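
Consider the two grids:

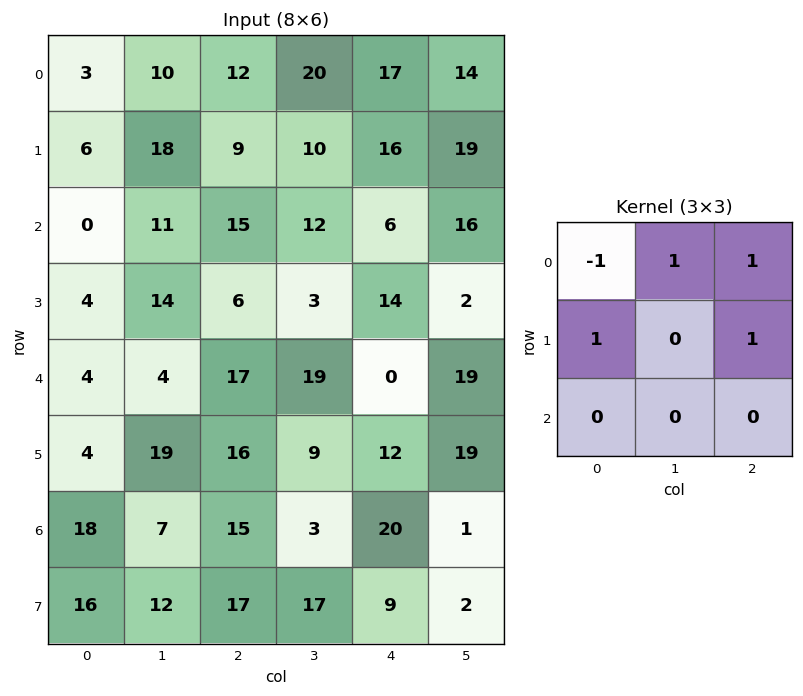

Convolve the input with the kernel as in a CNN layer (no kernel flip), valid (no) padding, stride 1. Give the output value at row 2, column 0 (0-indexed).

36

The receptive field on the input at this output position is [0 11 15 / 4 14 6 / 4 4 17]. Elementwise product with the kernel and sum: 0·-1 + 11·1 + 15·1 + 4·1 + 6·1.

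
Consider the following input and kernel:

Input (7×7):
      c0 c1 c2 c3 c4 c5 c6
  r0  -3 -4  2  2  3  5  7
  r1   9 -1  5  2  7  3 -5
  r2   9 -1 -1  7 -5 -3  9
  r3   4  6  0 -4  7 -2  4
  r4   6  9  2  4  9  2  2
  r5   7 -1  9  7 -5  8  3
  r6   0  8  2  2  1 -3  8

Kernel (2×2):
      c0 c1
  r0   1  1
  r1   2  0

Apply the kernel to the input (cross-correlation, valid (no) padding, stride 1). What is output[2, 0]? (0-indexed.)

The receptive field on the input at this output position is [9 -1 / 4 6]. Elementwise product with the kernel and sum: 9·1 + -1·1 + 4·2.

16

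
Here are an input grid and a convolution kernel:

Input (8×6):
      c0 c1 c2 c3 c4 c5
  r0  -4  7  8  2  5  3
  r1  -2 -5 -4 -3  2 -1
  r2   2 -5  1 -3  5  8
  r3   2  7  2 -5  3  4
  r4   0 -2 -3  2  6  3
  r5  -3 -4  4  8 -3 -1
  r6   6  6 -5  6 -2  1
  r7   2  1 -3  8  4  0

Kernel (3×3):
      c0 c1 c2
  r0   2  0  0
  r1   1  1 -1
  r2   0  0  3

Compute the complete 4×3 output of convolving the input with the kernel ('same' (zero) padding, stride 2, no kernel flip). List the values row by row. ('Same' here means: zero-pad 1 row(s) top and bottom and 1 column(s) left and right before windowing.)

-26 4 1
28 -26 0
-10 31 -8
3 11 19

Output[0,0]: The receptive field on the zero-padded input at this output position is [0 0 0 / 0 -4 7 / 0 -2 -5]. Elementwise product with the kernel and sum: 0·2 + 0·1 + -4·1 + 7·-1 + -5·3.
Output[0,1]: The receptive field on the zero-padded input at this output position is [0 0 0 / 7 8 2 / -5 -4 -3]. Elementwise product with the kernel and sum: 0·2 + 7·1 + 8·1 + 2·-1 + -3·3.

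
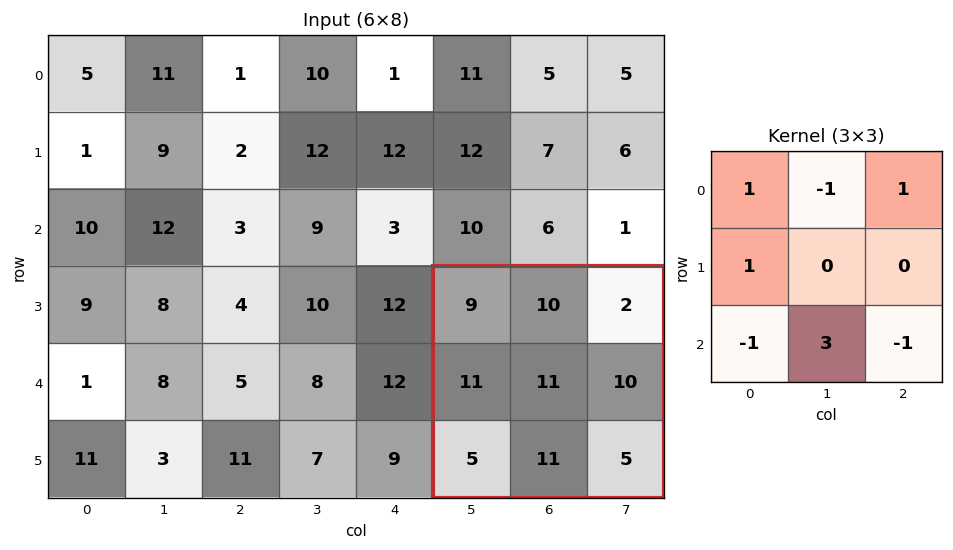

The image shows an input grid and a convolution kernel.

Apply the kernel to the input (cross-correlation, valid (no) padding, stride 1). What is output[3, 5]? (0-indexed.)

The receptive field on the input at this output position is [9 10 2 / 11 11 10 / 5 11 5]. Elementwise product with the kernel and sum: 9·1 + 10·-1 + 2·1 + 11·1 + 5·-1 + 11·3 + 5·-1.

35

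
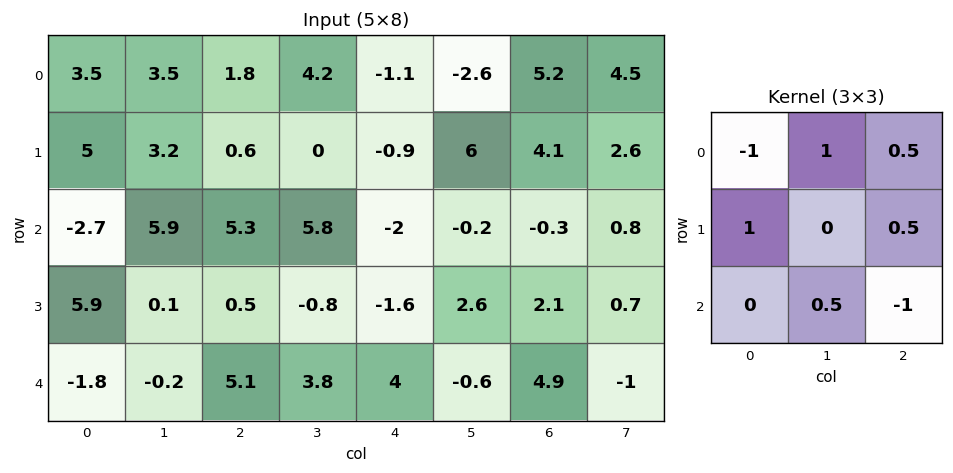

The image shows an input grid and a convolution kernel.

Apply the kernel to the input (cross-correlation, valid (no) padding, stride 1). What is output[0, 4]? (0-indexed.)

2.45

The receptive field on the input at this output position is [-1.1 -2.6 5.2 / -0.9 6 4.1 / -2 -0.2 -0.3]. Elementwise product with the kernel and sum: -1.1·-1 + -2.6·1 + 5.2·0.5 + -0.9·1 + 4.1·0.5 + -0.2·0.5 + -0.3·-1.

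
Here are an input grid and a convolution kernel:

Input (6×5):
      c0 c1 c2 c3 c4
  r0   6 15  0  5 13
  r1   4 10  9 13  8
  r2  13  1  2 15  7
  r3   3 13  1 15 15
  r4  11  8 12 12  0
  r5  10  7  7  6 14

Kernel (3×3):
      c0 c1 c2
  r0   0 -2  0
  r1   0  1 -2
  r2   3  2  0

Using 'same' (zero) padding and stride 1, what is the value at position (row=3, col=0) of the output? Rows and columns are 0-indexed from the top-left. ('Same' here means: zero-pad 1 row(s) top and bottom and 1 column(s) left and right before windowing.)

-27

The receptive field on the zero-padded input at this output position is [0 13 1 / 0 3 13 / 0 11 8]. Elementwise product with the kernel and sum: 13·-2 + 3·1 + 13·-2 + 0·3 + 11·2.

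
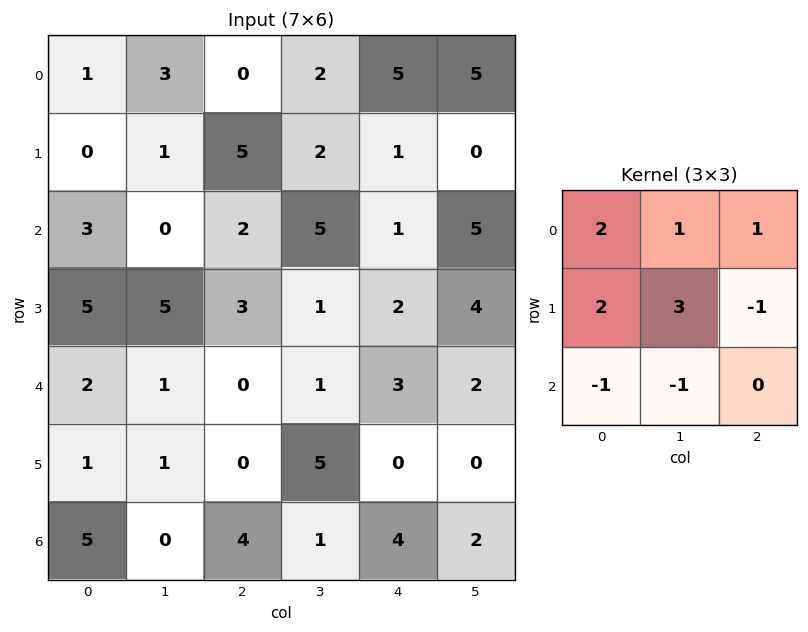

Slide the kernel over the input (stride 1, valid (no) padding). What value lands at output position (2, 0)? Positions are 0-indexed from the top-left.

The receptive field on the input at this output position is [3 0 2 / 5 5 3 / 2 1 0]. Elementwise product with the kernel and sum: 3·2 + 0·1 + 2·1 + 5·2 + 5·3 + 3·-1 + 2·-1 + 1·-1.

27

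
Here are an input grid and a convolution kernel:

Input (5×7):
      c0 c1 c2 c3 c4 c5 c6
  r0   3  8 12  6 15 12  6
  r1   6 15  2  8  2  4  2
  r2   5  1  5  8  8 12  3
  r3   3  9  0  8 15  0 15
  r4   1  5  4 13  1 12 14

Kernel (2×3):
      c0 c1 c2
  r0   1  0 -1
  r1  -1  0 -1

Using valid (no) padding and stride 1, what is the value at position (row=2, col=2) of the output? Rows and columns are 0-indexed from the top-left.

The receptive field on the input at this output position is [5 8 8 / 0 8 15]. Elementwise product with the kernel and sum: 5·1 + 8·-1 + 0·-1 + 15·-1.

-18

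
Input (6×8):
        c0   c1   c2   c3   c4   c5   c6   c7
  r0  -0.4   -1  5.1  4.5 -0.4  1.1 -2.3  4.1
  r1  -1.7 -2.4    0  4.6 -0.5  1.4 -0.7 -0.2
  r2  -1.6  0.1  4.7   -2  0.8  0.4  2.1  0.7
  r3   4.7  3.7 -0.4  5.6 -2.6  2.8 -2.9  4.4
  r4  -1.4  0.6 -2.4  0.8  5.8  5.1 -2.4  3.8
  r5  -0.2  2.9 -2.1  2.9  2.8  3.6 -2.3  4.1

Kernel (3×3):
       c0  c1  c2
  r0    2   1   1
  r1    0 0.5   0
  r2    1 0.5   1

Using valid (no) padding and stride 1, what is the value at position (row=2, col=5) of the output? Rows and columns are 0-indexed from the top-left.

9.85

The receptive field on the input at this output position is [0.4 2.1 0.7 / 2.8 -2.9 4.4 / 5.1 -2.4 3.8]. Elementwise product with the kernel and sum: 0.4·2 + 2.1·1 + 0.7·1 + -2.9·0.5 + 5.1·1 + -2.4·0.5 + 3.8·1.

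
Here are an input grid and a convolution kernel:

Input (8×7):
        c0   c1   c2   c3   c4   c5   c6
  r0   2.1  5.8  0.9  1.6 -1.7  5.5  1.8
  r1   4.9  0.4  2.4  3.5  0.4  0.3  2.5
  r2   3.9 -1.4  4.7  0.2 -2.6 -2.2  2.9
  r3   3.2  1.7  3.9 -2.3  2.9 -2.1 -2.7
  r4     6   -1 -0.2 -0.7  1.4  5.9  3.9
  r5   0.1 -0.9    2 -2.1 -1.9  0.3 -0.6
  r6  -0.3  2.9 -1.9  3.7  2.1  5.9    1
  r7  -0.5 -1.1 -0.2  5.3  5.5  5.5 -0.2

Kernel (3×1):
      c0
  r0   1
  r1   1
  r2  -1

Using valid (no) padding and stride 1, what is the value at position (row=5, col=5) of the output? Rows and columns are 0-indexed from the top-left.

0.7

The receptive field on the input at this output position is [0.3 / 5.9 / 5.5]. Elementwise product with the kernel and sum: 0.3·1 + 5.9·1 + 5.5·-1.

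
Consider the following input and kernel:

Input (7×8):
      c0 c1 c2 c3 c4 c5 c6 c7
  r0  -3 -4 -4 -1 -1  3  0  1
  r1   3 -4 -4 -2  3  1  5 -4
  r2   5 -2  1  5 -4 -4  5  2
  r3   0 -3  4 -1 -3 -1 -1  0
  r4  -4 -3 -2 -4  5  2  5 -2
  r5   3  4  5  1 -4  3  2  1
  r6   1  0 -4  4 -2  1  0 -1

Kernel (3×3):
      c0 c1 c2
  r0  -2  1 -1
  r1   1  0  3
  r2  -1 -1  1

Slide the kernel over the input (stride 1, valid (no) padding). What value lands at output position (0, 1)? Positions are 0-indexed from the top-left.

1

The receptive field on the input at this output position is [-4 -4 -1 / -4 -4 -2 / -2 1 5]. Elementwise product with the kernel and sum: -4·-2 + -4·1 + -1·-1 + -4·1 + -2·3 + -2·-1 + 1·-1 + 5·1.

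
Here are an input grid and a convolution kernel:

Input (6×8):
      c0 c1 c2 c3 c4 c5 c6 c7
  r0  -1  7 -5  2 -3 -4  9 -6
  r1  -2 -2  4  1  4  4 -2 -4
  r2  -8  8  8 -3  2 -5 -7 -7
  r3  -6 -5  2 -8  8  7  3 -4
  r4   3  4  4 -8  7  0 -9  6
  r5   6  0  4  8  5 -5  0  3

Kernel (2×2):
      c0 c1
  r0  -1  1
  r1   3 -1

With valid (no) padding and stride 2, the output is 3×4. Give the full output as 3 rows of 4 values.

4 18 7 -17
3 3 10 13
19 -8 13 12

Output[0,0]: The receptive field on the input at this output position is [-1 7 / -2 -2]. Elementwise product with the kernel and sum: -1·-1 + 7·1 + -2·3 + -2·-1.
Output[0,1]: The receptive field on the input at this output position is [-5 2 / 4 1]. Elementwise product with the kernel and sum: -5·-1 + 2·1 + 4·3 + 1·-1.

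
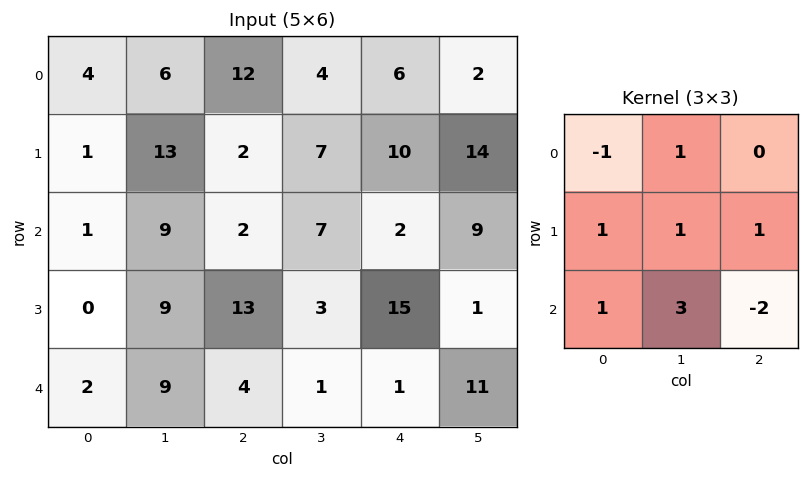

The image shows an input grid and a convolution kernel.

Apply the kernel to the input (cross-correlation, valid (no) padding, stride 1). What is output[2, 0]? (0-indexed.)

51

The receptive field on the input at this output position is [1 9 2 / 0 9 13 / 2 9 4]. Elementwise product with the kernel and sum: 1·-1 + 9·1 + 0·1 + 9·1 + 13·1 + 2·1 + 9·3 + 4·-2.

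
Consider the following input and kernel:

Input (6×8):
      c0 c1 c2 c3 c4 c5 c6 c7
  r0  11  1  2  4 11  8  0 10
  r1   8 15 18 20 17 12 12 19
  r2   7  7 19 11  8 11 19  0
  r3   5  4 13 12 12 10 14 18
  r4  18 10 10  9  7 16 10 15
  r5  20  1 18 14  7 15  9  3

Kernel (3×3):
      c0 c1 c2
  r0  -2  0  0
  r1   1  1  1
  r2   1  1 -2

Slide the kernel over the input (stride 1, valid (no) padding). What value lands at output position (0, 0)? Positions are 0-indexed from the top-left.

The receptive field on the input at this output position is [11 1 2 / 8 15 18 / 7 7 19]. Elementwise product with the kernel and sum: 11·-2 + 8·1 + 15·1 + 18·1 + 7·1 + 7·1 + 19·-2.

-5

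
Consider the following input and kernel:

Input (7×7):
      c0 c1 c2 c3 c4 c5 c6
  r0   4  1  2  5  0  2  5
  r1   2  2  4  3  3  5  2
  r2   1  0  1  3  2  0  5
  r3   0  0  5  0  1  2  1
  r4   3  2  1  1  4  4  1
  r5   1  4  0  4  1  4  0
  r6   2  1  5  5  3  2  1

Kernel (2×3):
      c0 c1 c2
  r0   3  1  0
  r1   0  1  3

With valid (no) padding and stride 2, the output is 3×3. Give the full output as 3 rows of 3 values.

27 23 13
18 9 11
15 11 20

Output[0,0]: The receptive field on the input at this output position is [4 1 2 / 2 2 4]. Elementwise product with the kernel and sum: 4·3 + 1·1 + 2·1 + 4·3.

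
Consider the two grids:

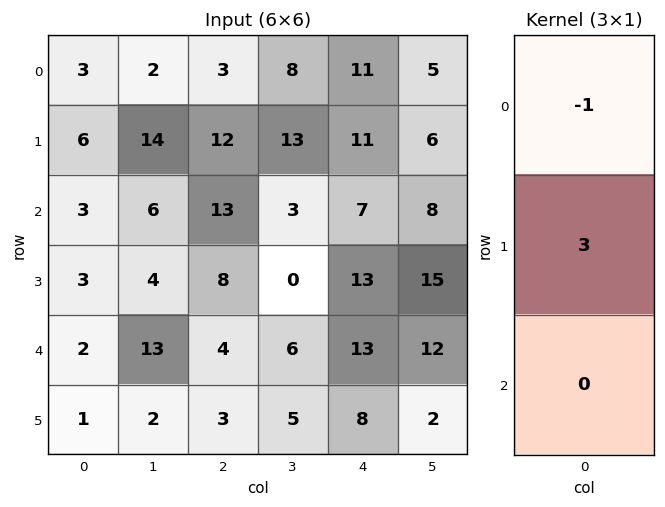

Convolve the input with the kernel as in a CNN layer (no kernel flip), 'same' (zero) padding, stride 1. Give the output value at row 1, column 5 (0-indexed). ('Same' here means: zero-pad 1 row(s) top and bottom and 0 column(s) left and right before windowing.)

13

The receptive field on the zero-padded input at this output position is [5 / 6 / 8]. Elementwise product with the kernel and sum: 5·-1 + 6·3.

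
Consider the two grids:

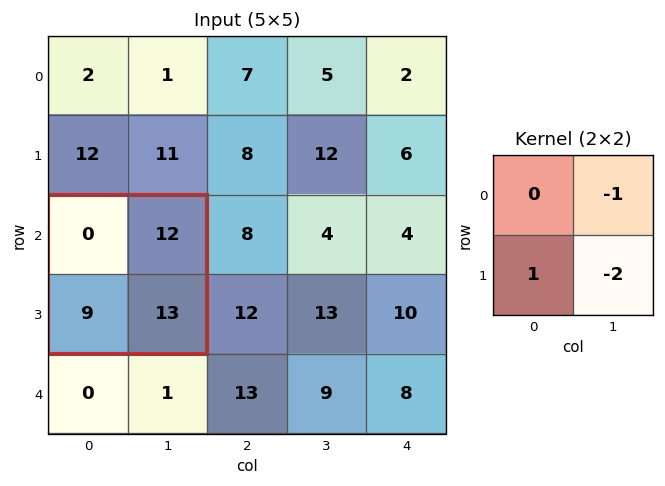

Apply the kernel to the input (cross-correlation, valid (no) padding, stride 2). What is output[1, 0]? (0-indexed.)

-29

The receptive field on the input at this output position is [0 12 / 9 13]. Elementwise product with the kernel and sum: 12·-1 + 9·1 + 13·-2.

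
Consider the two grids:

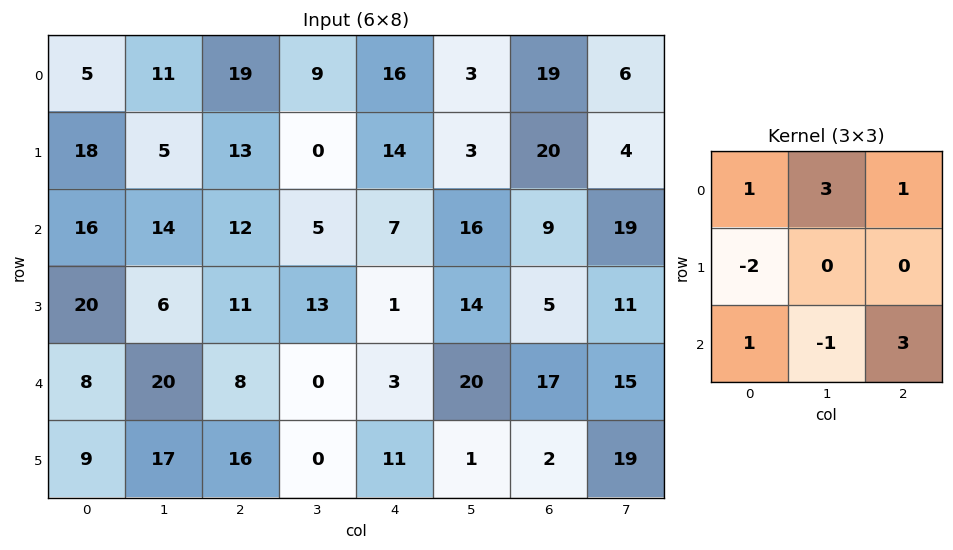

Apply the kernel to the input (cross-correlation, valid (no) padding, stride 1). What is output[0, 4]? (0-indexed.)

The receptive field on the input at this output position is [16 3 19 / 14 3 20 / 7 16 9]. Elementwise product with the kernel and sum: 16·1 + 3·3 + 19·1 + 14·-2 + 7·1 + 16·-1 + 9·3.

34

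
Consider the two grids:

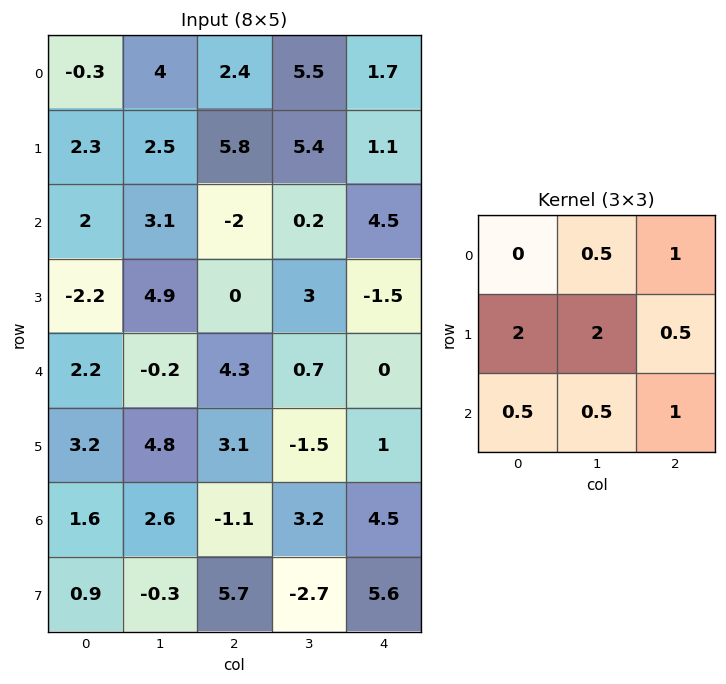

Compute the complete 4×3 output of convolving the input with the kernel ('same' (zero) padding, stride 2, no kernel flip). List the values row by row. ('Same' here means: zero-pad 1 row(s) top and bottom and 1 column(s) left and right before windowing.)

5.05 25.1 17.65
13 16.05 10.7
14.5 14 0.4
11.05 4.65 17.35

Output[0,0]: The receptive field on the zero-padded input at this output position is [0 0 0 / 0 -0.3 4 / 0 2.3 2.5]. Elementwise product with the kernel and sum: 0·0.5 + 0·1 + 0·2 + -0.3·2 + 4·0.5 + 0·0.5 + 2.3·0.5 + 2.5·1.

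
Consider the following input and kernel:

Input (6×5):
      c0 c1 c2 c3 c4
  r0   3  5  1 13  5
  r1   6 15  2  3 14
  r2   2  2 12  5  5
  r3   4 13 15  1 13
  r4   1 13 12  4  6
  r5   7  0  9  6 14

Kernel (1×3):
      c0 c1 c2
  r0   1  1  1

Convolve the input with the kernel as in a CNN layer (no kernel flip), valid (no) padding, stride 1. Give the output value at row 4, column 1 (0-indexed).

The receptive field on the input at this output position is [13 12 4]. Elementwise product with the kernel and sum: 13·1 + 12·1 + 4·1.

29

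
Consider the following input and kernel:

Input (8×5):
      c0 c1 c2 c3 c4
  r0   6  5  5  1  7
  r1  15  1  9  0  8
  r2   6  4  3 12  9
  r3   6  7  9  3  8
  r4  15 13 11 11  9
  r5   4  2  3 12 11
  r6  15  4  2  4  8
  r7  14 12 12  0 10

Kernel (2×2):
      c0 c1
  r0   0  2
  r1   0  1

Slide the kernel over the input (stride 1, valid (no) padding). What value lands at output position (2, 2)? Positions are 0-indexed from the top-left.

The receptive field on the input at this output position is [3 12 / 9 3]. Elementwise product with the kernel and sum: 12·2 + 3·1.

27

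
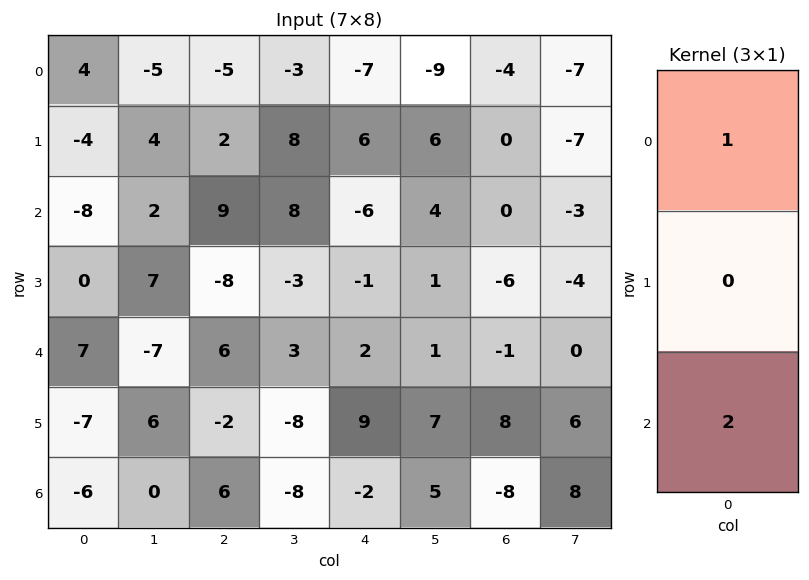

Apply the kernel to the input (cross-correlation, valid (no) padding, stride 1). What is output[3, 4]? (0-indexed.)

17

The receptive field on the input at this output position is [-1 / 2 / 9]. Elementwise product with the kernel and sum: -1·1 + 9·2.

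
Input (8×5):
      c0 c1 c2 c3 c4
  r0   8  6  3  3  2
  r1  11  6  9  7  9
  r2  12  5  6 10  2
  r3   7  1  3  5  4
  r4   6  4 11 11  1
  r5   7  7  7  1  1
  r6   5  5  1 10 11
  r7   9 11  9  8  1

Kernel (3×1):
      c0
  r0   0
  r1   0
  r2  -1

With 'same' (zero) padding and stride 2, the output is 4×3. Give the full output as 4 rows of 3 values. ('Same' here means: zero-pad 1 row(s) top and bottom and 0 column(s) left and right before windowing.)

-11 -9 -9
-7 -3 -4
-7 -7 -1
-9 -9 -1

Output[0,0]: The receptive field on the zero-padded input at this output position is [0 / 8 / 11]. Elementwise product with the kernel and sum: 11·-1.
Output[0,1]: The receptive field on the zero-padded input at this output position is [0 / 3 / 9]. Elementwise product with the kernel and sum: 9·-1.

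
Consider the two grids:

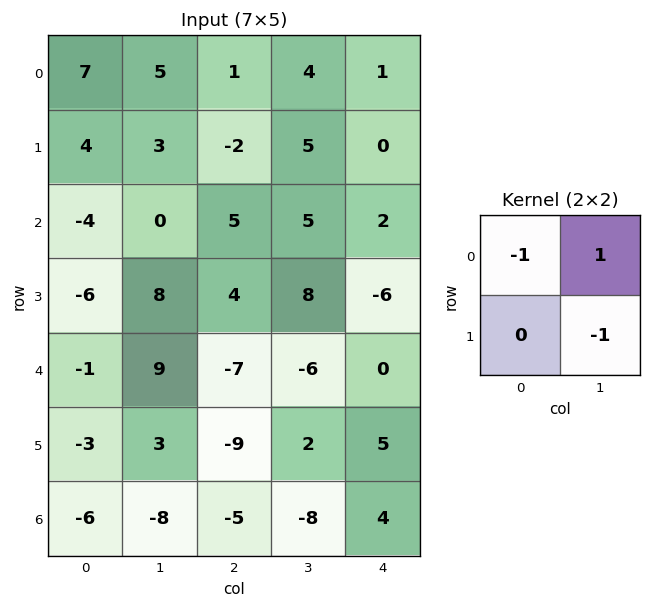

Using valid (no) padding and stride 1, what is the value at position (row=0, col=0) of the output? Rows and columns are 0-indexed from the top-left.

-5

The receptive field on the input at this output position is [7 5 / 4 3]. Elementwise product with the kernel and sum: 7·-1 + 5·1 + 3·-1.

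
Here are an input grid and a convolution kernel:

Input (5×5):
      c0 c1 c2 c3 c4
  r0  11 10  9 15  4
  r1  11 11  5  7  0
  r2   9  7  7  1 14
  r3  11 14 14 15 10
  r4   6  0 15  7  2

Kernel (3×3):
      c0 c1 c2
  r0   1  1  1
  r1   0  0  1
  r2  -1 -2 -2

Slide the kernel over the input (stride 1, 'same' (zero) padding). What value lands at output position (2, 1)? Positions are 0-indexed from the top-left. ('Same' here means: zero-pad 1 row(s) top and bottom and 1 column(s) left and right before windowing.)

The receptive field on the zero-padded input at this output position is [11 11 5 / 9 7 7 / 11 14 14]. Elementwise product with the kernel and sum: 11·1 + 11·1 + 5·1 + 7·1 + 11·-1 + 14·-2 + 14·-2.

-33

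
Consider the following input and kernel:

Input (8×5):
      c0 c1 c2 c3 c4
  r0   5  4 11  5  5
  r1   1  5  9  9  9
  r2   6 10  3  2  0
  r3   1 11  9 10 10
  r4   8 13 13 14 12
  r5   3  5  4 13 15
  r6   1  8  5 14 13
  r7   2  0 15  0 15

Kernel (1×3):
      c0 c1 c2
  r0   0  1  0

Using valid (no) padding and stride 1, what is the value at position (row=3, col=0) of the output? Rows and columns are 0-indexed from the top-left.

The receptive field on the input at this output position is [1 11 9]. Elementwise product with the kernel and sum: 11·1.

11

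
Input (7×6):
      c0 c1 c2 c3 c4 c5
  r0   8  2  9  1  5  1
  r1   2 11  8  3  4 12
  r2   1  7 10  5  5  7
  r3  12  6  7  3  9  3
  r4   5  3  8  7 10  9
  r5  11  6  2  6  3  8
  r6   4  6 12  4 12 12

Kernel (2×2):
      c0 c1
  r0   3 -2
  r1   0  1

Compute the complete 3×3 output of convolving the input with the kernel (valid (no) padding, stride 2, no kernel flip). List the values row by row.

Output[0,0]: The receptive field on the input at this output position is [8 2 / 2 11]. Elementwise product with the kernel and sum: 8·3 + 2·-2 + 11·1.

31 28 25
-5 23 4
15 16 20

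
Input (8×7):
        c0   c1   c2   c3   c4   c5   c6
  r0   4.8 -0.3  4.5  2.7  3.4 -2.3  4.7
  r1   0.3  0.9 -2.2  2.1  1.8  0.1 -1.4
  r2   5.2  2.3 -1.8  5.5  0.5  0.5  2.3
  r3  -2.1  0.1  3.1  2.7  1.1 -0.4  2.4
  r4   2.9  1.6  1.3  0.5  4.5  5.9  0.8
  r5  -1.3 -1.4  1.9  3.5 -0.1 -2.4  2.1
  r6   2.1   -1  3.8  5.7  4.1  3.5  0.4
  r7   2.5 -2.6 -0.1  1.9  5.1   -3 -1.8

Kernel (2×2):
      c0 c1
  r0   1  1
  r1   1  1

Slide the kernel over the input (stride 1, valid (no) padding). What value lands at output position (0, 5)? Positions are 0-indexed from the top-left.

1.1

The receptive field on the input at this output position is [-2.3 4.7 / 0.1 -1.4]. Elementwise product with the kernel and sum: -2.3·1 + 4.7·1 + 0.1·1 + -1.4·1.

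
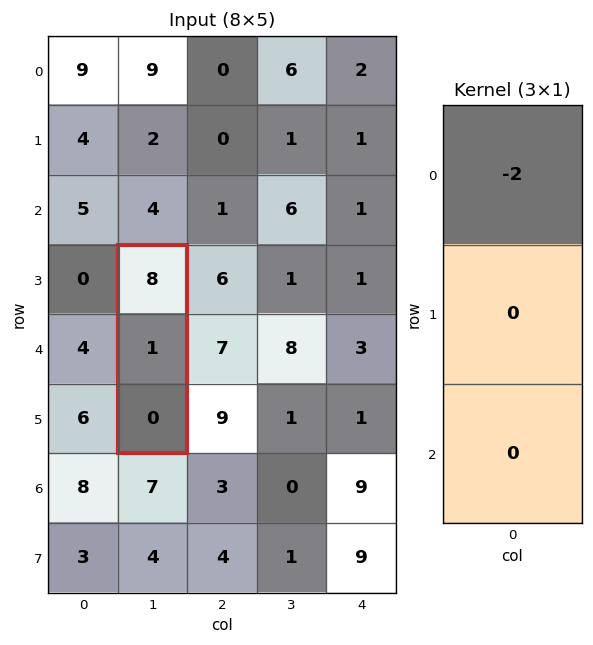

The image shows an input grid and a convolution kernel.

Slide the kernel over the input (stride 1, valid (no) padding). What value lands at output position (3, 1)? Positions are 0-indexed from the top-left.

-16

The receptive field on the input at this output position is [8 / 1 / 0]. Elementwise product with the kernel and sum: 8·-2.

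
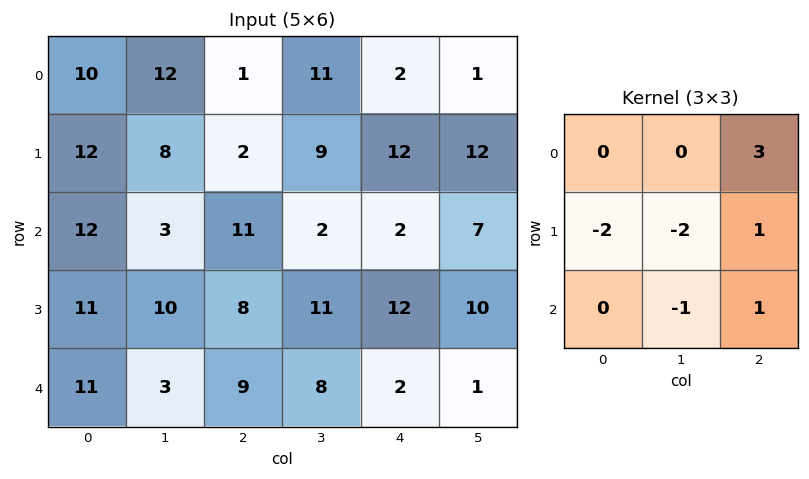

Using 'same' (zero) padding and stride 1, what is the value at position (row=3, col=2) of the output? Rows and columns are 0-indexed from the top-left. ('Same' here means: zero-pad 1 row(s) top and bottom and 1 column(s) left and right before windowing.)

-20

The receptive field on the zero-padded input at this output position is [3 11 2 / 10 8 11 / 3 9 8]. Elementwise product with the kernel and sum: 2·3 + 10·-2 + 8·-2 + 11·1 + 9·-1 + 8·1.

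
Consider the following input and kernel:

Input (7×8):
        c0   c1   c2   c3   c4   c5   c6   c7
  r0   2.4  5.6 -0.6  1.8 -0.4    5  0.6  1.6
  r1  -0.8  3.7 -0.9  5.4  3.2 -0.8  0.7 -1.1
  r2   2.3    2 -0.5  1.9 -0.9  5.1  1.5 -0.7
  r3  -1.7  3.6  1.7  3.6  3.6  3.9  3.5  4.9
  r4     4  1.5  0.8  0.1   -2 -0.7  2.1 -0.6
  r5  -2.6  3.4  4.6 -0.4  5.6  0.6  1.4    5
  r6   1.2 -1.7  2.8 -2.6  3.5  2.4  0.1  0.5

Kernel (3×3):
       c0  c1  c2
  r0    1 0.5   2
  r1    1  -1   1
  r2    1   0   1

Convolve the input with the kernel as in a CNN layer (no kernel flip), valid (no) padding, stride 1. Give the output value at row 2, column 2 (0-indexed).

-0.85

The receptive field on the input at this output position is [-0.5 1.9 -0.9 / 1.7 3.6 3.6 / 0.8 0.1 -2]. Elementwise product with the kernel and sum: -0.5·1 + 1.9·0.5 + -0.9·2 + 1.7·1 + 3.6·-1 + 3.6·1 + 0.8·1 + -2·1.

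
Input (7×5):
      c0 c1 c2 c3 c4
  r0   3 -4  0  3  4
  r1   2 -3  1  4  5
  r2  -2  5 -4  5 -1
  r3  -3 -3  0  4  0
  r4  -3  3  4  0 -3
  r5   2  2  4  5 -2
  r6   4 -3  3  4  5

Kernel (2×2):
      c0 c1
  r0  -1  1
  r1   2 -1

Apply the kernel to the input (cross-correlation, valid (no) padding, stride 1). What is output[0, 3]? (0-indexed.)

4

The receptive field on the input at this output position is [3 4 / 4 5]. Elementwise product with the kernel and sum: 3·-1 + 4·1 + 4·2 + 5·-1.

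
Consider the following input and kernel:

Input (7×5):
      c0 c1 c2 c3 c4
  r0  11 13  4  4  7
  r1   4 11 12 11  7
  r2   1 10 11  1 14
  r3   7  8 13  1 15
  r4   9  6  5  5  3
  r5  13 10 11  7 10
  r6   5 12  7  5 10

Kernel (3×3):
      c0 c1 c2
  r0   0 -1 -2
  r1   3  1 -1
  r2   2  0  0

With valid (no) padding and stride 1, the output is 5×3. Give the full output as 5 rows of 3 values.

Output[0,0]: The receptive field on the input at this output position is [11 13 4 / 4 11 12 / 1 10 11]. Elementwise product with the kernel and sum: 13·-1 + 4·-2 + 4·3 + 11·1 + 12·-1 + 1·2.

-8 42 44
-19 22 21
2 35 6
20 23 8
32 43 33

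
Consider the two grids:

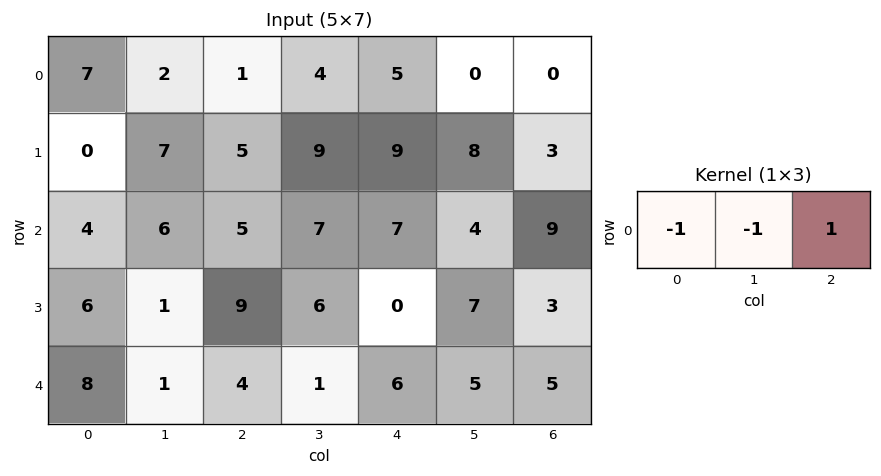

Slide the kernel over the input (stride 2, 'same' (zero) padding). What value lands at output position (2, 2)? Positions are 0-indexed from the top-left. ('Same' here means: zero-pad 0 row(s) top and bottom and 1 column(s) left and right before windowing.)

-2

The receptive field on the zero-padded input at this output position is [1 6 5]. Elementwise product with the kernel and sum: 1·-1 + 6·-1 + 5·1.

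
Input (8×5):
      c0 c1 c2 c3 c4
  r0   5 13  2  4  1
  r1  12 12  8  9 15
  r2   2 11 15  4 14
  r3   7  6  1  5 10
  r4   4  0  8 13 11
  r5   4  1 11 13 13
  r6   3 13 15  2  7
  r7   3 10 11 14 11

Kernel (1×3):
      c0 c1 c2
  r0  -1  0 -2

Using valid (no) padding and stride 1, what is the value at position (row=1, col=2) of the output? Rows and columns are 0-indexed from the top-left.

The receptive field on the input at this output position is [8 9 15]. Elementwise product with the kernel and sum: 8·-1 + 15·-2.

-38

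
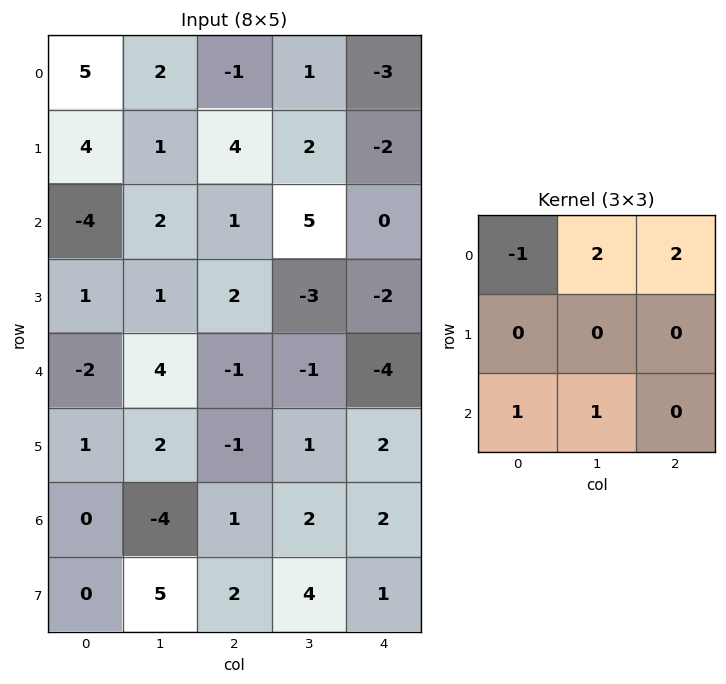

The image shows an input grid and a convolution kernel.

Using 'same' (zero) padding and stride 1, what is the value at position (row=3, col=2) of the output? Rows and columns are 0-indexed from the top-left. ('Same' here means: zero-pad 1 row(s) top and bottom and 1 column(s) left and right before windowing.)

The receptive field on the zero-padded input at this output position is [2 1 5 / 1 2 -3 / 4 -1 -1]. Elementwise product with the kernel and sum: 2·-1 + 1·2 + 5·2 + 4·1 + -1·1.

13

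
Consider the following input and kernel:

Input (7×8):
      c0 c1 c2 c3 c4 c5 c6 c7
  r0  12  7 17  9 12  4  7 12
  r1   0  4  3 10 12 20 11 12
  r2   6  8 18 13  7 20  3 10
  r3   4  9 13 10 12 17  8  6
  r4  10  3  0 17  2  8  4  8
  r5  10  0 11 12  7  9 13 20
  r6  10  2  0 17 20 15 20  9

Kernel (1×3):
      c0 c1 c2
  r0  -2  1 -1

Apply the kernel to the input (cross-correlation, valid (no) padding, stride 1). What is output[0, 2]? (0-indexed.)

The receptive field on the input at this output position is [17 9 12]. Elementwise product with the kernel and sum: 17·-2 + 9·1 + 12·-1.

-37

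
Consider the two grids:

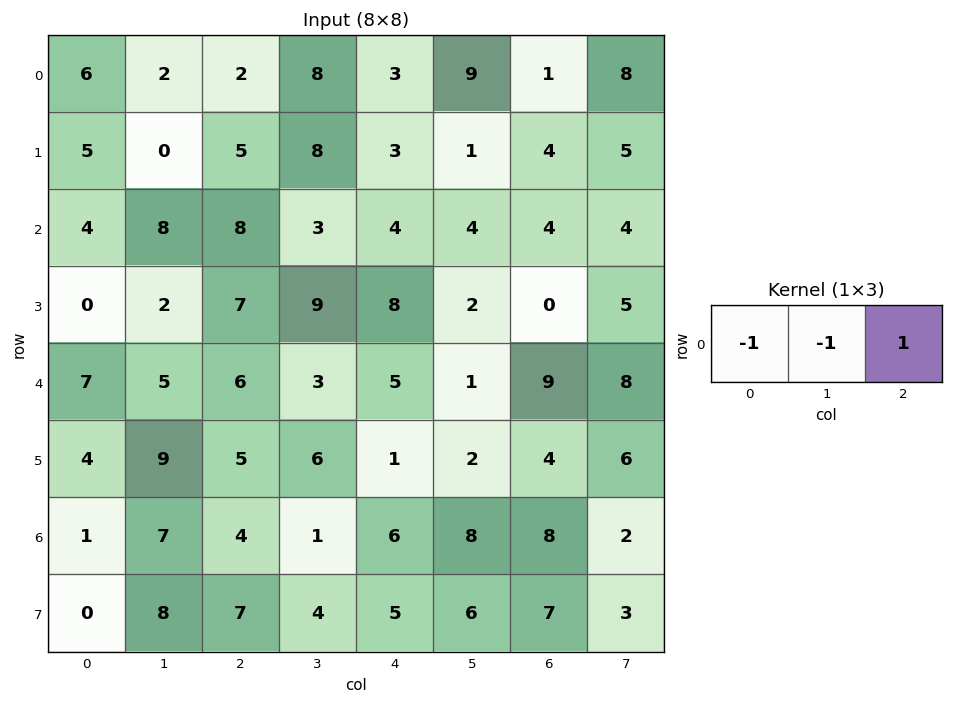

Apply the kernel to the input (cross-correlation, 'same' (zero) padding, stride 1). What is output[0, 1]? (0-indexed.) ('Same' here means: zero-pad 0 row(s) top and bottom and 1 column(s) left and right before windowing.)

The receptive field on the zero-padded input at this output position is [6 2 2]. Elementwise product with the kernel and sum: 6·-1 + 2·-1 + 2·1.

-6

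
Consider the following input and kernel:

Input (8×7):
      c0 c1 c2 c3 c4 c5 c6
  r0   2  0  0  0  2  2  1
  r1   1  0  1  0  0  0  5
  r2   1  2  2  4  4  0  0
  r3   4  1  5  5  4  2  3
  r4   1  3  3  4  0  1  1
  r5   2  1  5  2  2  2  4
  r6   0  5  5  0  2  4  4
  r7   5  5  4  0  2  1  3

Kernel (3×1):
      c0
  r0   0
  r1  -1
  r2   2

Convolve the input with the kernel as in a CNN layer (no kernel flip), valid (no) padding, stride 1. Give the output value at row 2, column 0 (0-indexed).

The receptive field on the input at this output position is [1 / 4 / 1]. Elementwise product with the kernel and sum: 4·-1 + 1·2.

-2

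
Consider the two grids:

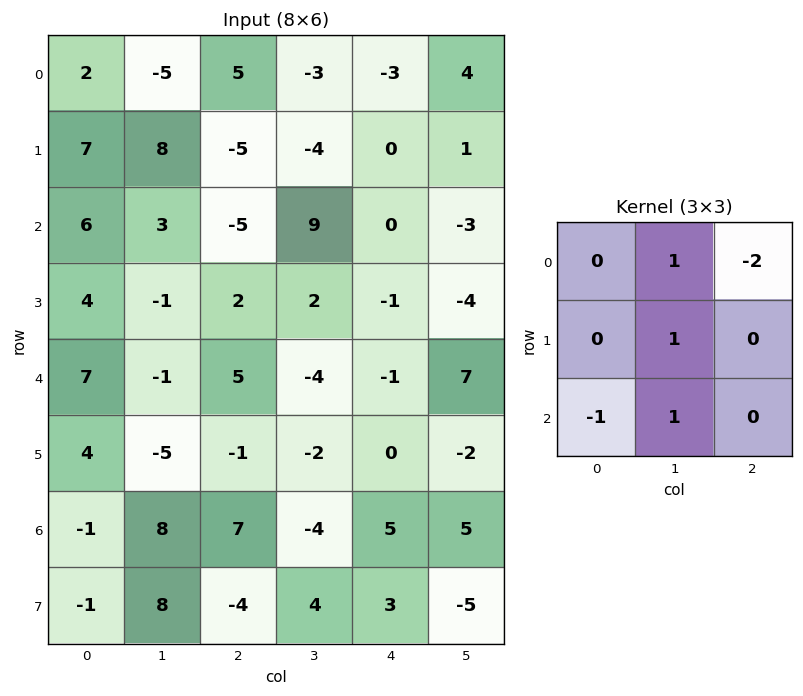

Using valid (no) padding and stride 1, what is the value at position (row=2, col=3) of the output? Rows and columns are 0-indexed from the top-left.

8

The receptive field on the input at this output position is [9 0 -3 / 2 -1 -4 / -4 -1 7]. Elementwise product with the kernel and sum: 0·1 + -3·-2 + -1·1 + -4·-1 + -1·1.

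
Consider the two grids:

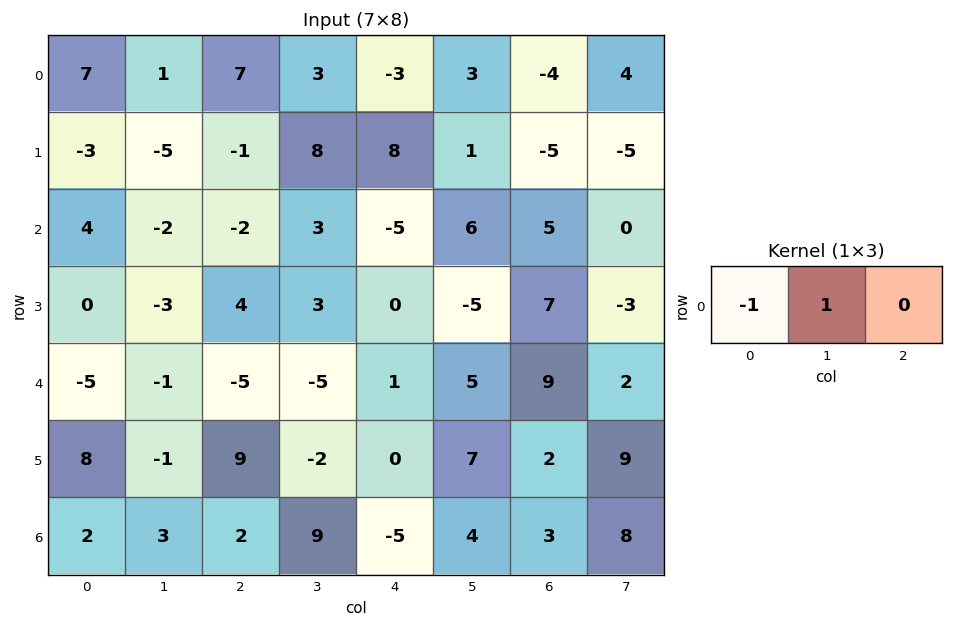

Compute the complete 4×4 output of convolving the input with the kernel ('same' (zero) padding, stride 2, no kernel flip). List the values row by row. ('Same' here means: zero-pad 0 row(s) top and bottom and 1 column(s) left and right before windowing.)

Output[0,0]: The receptive field on the zero-padded input at this output position is [0 7 1]. Elementwise product with the kernel and sum: 0·-1 + 7·1.
Output[0,1]: The receptive field on the zero-padded input at this output position is [1 7 3]. Elementwise product with the kernel and sum: 1·-1 + 7·1.

7 6 -6 -7
4 0 -8 -1
-5 -4 6 4
2 -1 -14 -1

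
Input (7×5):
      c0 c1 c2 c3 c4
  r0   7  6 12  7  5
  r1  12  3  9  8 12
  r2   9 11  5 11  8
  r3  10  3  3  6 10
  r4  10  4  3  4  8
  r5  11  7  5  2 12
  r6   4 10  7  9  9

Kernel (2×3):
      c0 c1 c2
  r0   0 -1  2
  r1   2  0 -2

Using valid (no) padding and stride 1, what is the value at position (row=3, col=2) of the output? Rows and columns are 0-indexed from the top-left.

The receptive field on the input at this output position is [3 6 10 / 3 4 8]. Elementwise product with the kernel and sum: 6·-1 + 10·2 + 3·2 + 8·-2.

4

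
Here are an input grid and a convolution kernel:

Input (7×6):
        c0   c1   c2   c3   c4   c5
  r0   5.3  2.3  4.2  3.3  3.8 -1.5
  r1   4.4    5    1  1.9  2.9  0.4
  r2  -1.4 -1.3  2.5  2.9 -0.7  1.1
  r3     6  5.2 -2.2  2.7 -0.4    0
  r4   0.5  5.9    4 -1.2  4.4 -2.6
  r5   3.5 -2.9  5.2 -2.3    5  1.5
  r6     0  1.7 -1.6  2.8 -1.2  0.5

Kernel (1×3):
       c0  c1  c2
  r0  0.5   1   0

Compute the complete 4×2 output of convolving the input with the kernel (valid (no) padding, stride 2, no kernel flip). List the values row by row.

4.95 5.4
-2 4.15
6.15 0.8
1.7 2

Output[0,0]: The receptive field on the input at this output position is [5.3 2.3 4.2]. Elementwise product with the kernel and sum: 5.3·0.5 + 2.3·1.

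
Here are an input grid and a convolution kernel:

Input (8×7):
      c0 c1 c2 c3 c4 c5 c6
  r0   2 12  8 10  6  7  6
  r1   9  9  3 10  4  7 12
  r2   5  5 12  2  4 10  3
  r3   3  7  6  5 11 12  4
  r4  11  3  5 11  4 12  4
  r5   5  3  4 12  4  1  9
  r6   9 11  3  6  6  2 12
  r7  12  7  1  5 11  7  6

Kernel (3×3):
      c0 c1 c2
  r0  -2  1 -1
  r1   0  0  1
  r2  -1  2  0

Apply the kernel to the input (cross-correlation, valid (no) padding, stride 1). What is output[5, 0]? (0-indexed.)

-6

The receptive field on the input at this output position is [5 3 4 / 9 11 3 / 12 7 1]. Elementwise product with the kernel and sum: 5·-2 + 3·1 + 4·-1 + 3·1 + 12·-1 + 7·2.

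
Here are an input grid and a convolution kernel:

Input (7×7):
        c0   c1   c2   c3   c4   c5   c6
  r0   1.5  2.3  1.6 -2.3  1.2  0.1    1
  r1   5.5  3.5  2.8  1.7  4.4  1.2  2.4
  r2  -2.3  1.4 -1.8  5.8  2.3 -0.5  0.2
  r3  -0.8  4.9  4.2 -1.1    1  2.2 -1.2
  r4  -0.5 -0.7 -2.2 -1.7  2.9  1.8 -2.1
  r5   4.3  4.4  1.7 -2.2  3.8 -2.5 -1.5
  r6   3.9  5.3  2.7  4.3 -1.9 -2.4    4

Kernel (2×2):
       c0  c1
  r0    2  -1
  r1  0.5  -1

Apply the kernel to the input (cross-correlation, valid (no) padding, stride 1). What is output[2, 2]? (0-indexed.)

The receptive field on the input at this output position is [-1.8 5.8 / 4.2 -1.1]. Elementwise product with the kernel and sum: -1.8·2 + 5.8·-1 + 4.2·0.5 + -1.1·-1.

-6.2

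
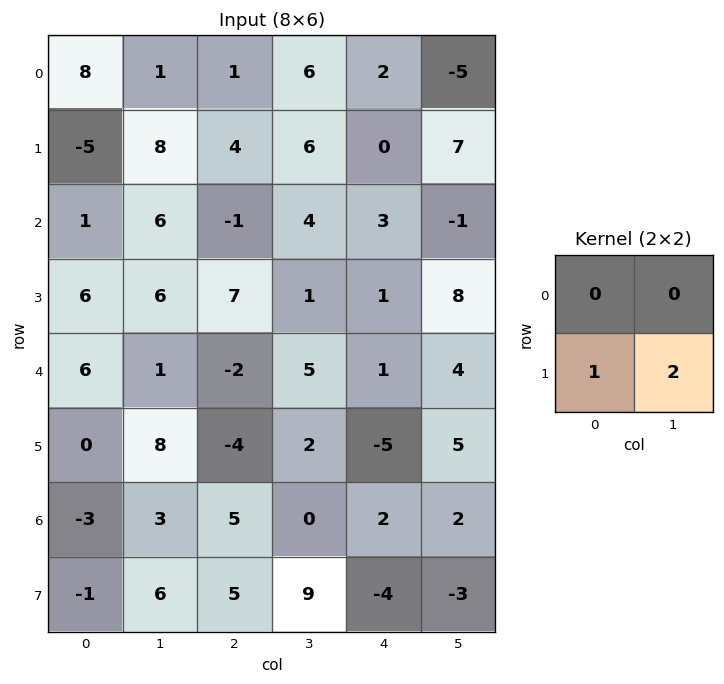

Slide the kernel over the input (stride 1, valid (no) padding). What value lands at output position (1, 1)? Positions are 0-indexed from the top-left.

The receptive field on the input at this output position is [8 4 / 6 -1]. Elementwise product with the kernel and sum: 6·1 + -1·2.

4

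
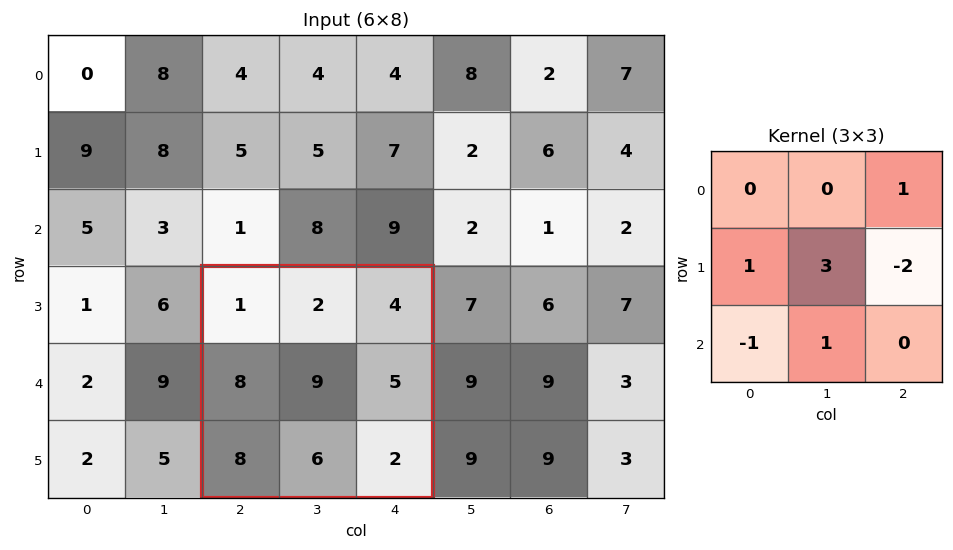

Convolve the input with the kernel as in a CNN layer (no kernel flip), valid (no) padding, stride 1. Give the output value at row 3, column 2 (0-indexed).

27

The receptive field on the input at this output position is [1 2 4 / 8 9 5 / 8 6 2]. Elementwise product with the kernel and sum: 4·1 + 8·1 + 9·3 + 5·-2 + 8·-1 + 6·1.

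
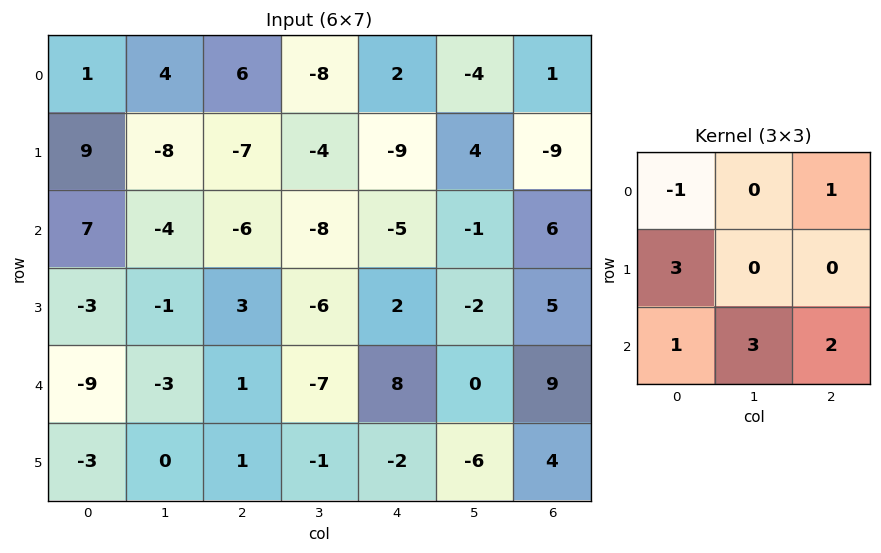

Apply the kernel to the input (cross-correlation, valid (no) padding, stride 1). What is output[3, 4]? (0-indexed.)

The receptive field on the input at this output position is [2 -2 5 / 8 0 9 / -2 -6 4]. Elementwise product with the kernel and sum: 2·-1 + 5·1 + 8·3 + -2·1 + -6·3 + 4·2.

15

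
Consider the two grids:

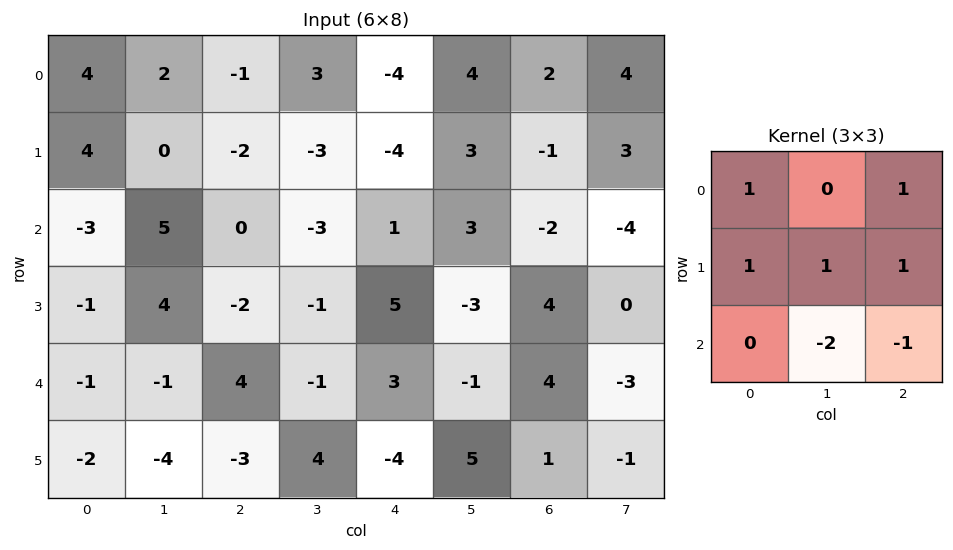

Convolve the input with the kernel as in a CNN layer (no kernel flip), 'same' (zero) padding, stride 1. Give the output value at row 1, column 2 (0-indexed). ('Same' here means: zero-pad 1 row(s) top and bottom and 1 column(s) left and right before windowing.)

The receptive field on the zero-padded input at this output position is [2 -1 3 / 0 -2 -3 / 5 0 -3]. Elementwise product with the kernel and sum: 2·1 + 3·1 + 0·1 + -2·1 + -3·1 + 0·-2 + -3·-1.

3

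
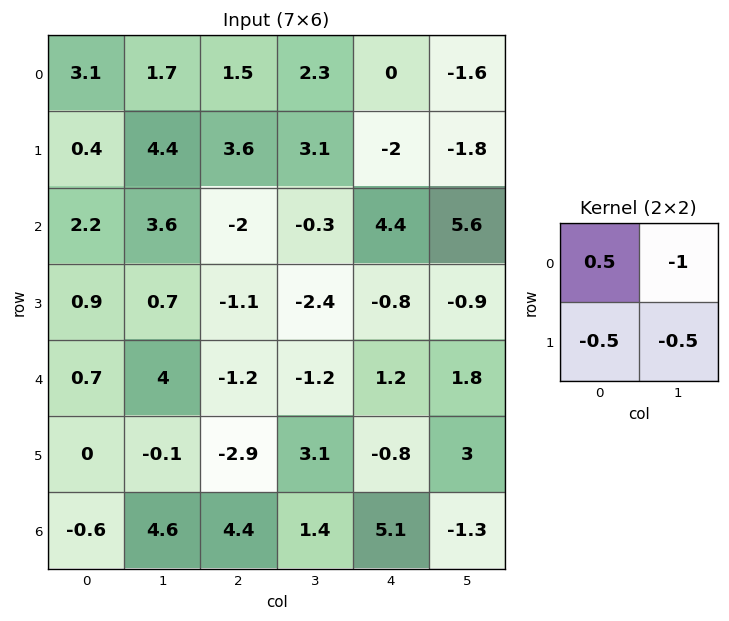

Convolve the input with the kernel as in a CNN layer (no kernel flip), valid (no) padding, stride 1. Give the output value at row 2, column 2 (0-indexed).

The receptive field on the input at this output position is [-2 -0.3 / -1.1 -2.4]. Elementwise product with the kernel and sum: -2·0.5 + -0.3·-1 + -1.1·-0.5 + -2.4·-0.5.

1.05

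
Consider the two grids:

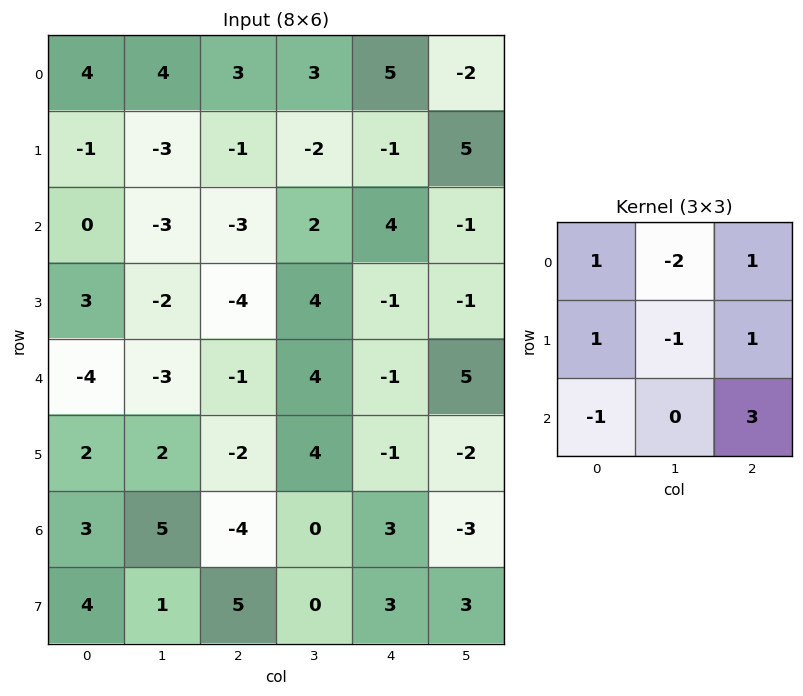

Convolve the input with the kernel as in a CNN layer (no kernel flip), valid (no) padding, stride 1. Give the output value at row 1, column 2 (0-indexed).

The receptive field on the input at this output position is [-1 -2 -1 / -3 2 4 / -4 4 -1]. Elementwise product with the kernel and sum: -1·1 + -2·-2 + -1·1 + -3·1 + 2·-1 + 4·1 + -4·-1 + -1·3.

2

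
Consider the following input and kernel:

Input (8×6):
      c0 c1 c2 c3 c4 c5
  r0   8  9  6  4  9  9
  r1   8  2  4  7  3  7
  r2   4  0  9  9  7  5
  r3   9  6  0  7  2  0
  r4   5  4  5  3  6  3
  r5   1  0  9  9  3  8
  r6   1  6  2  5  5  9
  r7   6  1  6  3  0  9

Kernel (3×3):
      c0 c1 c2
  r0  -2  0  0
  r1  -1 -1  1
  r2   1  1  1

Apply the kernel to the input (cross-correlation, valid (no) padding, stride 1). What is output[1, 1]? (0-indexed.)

9

The receptive field on the input at this output position is [2 4 7 / 0 9 9 / 6 0 7]. Elementwise product with the kernel and sum: 2·-2 + 0·-1 + 9·-1 + 9·1 + 6·1 + 0·1 + 7·1.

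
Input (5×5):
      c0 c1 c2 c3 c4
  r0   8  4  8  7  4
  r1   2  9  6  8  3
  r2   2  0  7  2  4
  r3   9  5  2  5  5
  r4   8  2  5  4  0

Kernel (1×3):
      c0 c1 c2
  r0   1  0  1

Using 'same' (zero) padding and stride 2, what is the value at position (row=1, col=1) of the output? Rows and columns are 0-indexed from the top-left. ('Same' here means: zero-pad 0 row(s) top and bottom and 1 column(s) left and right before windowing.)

2

The receptive field on the zero-padded input at this output position is [0 7 2]. Elementwise product with the kernel and sum: 0·1 + 2·1.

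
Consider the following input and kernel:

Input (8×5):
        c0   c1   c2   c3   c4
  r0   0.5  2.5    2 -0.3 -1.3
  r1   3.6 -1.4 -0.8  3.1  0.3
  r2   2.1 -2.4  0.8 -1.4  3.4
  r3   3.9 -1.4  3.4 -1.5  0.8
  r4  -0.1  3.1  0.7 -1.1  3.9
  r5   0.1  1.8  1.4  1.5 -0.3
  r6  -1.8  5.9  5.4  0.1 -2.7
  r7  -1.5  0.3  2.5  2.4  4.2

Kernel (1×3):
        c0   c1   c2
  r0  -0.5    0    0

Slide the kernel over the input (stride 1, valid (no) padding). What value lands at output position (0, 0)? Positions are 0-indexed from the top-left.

-0.25

The receptive field on the input at this output position is [0.5 2.5 2]. Elementwise product with the kernel and sum: 0.5·-0.5.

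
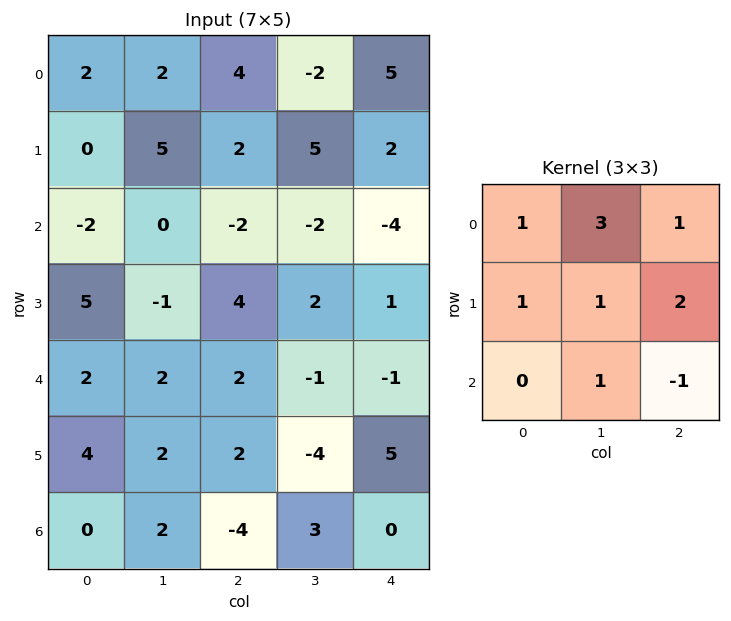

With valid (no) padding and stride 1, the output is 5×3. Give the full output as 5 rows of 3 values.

Output[0,0]: The receptive field on the input at this output position is [2 2 4 / 0 5 2 / -2 0 -2]. Elementwise product with the kernel and sum: 2·1 + 2·3 + 4·1 + 0·1 + 5·1 + 2·2 + 0·1 + -2·-1.

23 29 16
6 12 8
8 2 -4
14 21 1
26 -4 9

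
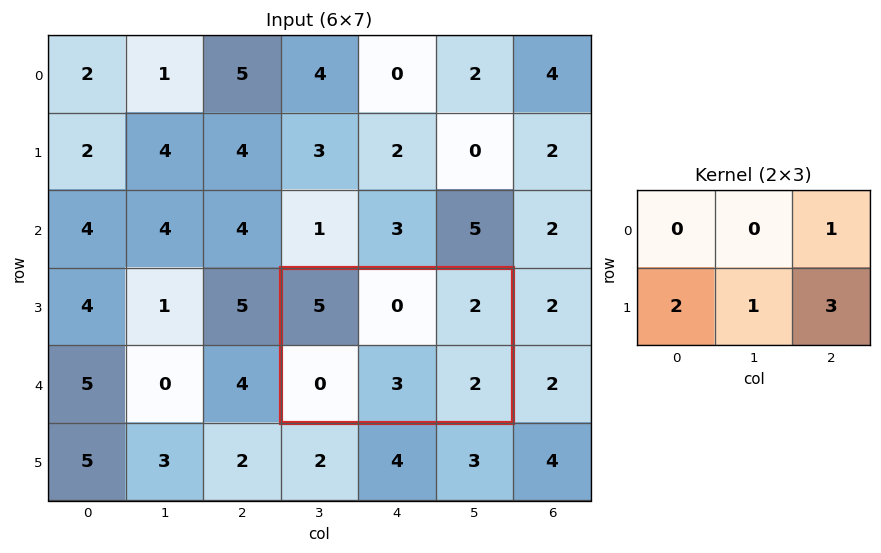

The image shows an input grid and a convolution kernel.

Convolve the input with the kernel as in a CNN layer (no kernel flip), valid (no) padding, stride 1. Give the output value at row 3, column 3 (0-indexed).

11

The receptive field on the input at this output position is [5 0 2 / 0 3 2]. Elementwise product with the kernel and sum: 2·1 + 0·2 + 3·1 + 2·3.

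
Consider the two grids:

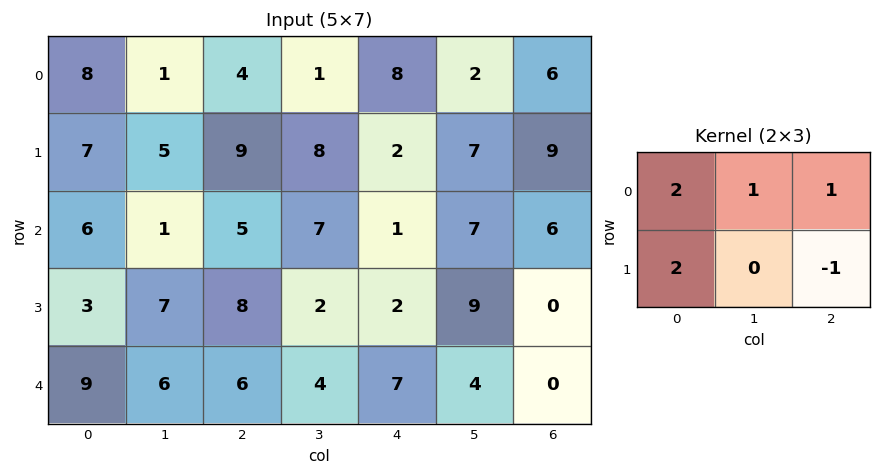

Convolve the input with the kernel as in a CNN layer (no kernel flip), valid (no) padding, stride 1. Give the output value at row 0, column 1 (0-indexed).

The receptive field on the input at this output position is [1 4 1 / 5 9 8]. Elementwise product with the kernel and sum: 1·2 + 4·1 + 1·1 + 5·2 + 8·-1.

9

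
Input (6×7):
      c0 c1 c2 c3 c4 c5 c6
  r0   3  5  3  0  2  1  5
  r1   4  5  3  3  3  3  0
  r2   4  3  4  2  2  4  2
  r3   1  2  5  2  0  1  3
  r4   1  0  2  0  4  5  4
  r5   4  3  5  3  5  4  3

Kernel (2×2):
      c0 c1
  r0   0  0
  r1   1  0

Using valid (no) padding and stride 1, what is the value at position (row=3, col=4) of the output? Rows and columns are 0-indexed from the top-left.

4

The receptive field on the input at this output position is [0 1 / 4 5]. Elementwise product with the kernel and sum: 4·1.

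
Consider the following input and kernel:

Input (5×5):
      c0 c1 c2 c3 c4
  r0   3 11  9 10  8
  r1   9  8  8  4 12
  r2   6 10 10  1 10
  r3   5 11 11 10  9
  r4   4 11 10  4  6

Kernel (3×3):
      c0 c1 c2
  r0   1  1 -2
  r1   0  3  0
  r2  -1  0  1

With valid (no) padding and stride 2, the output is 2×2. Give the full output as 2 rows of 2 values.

24 15
35 17

Output[0,0]: The receptive field on the input at this output position is [3 11 9 / 9 8 8 / 6 10 10]. Elementwise product with the kernel and sum: 3·1 + 11·1 + 9·-2 + 8·3 + 6·-1 + 10·1.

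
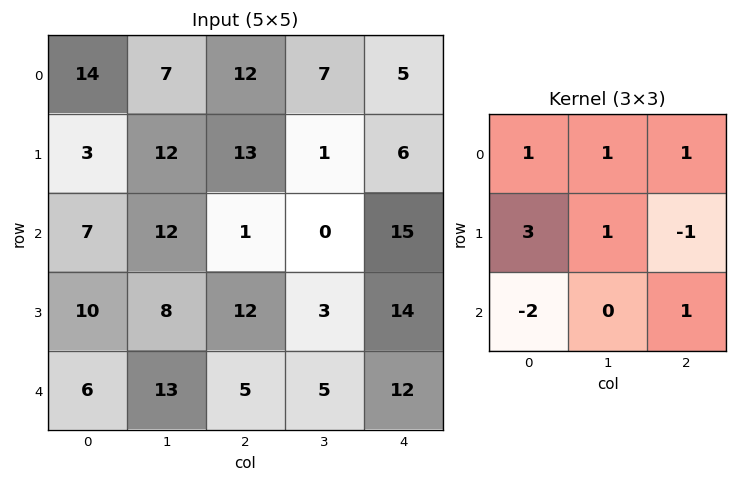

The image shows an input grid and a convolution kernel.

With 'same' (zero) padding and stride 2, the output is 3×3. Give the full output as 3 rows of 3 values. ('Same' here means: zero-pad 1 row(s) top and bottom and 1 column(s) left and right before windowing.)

19 3 24
18 50 16
11 62 44

Output[0,0]: The receptive field on the zero-padded input at this output position is [0 0 0 / 0 14 7 / 0 3 12]. Elementwise product with the kernel and sum: 0·1 + 0·1 + 0·1 + 0·3 + 14·1 + 7·-1 + 0·-2 + 12·1.
Output[0,1]: The receptive field on the zero-padded input at this output position is [0 0 0 / 7 12 7 / 12 13 1]. Elementwise product with the kernel and sum: 0·1 + 0·1 + 0·1 + 7·3 + 12·1 + 7·-1 + 12·-2 + 1·1.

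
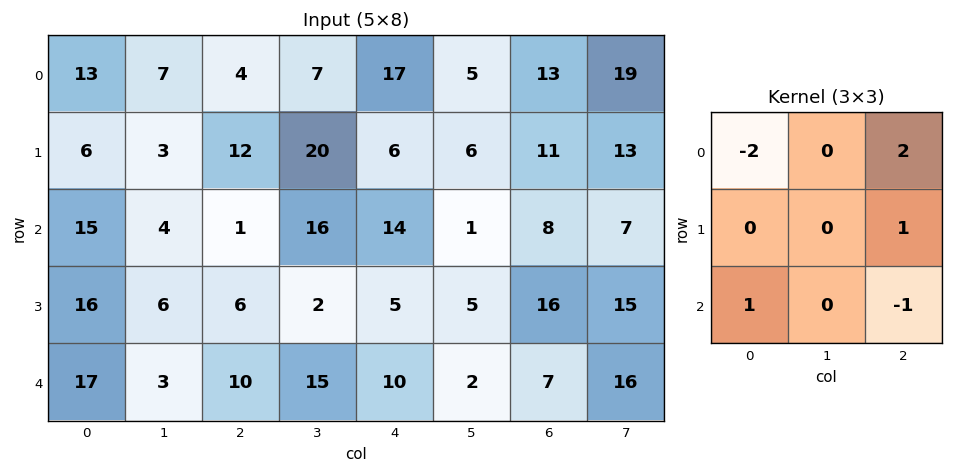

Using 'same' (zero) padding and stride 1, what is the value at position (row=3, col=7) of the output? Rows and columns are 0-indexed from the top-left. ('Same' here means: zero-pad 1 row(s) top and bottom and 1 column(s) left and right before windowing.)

The receptive field on the zero-padded input at this output position is [8 7 0 / 16 15 0 / 7 16 0]. Elementwise product with the kernel and sum: 8·-2 + 0·2 + 0·1 + 7·1 + 0·-1.

-9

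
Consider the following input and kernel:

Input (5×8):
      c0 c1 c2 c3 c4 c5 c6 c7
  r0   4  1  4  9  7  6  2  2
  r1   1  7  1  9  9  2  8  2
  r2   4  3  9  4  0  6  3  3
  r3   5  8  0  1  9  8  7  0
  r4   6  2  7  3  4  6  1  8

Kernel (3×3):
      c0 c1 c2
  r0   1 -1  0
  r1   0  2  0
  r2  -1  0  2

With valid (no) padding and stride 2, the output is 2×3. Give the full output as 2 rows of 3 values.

31 4 11
25 8 8

Output[0,0]: The receptive field on the input at this output position is [4 1 4 / 1 7 1 / 4 3 9]. Elementwise product with the kernel and sum: 4·1 + 1·-1 + 7·2 + 4·-1 + 9·2.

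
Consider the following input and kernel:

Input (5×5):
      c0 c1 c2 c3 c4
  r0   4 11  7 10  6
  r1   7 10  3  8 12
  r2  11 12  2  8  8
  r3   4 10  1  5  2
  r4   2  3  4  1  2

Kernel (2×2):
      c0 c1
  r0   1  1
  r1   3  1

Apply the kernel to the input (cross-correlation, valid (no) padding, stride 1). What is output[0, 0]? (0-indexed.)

The receptive field on the input at this output position is [4 11 / 7 10]. Elementwise product with the kernel and sum: 4·1 + 11·1 + 7·3 + 10·1.

46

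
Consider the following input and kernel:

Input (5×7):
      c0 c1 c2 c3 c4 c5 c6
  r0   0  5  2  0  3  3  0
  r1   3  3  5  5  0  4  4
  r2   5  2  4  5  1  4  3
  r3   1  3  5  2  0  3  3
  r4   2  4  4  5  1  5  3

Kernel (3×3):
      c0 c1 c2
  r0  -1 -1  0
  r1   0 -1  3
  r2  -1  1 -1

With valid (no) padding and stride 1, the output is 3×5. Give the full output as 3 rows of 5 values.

Output[0,0]: The receptive field on the input at this output position is [0 5 2 / 3 3 5 / 5 2 4]. Elementwise product with the kernel and sum: 0·-1 + 5·-1 + 3·-1 + 5·3 + 5·-1 + 2·1 + 4·-1.
Output[0,1]: The receptive field on the input at this output position is [5 2 0 / 3 5 5 / 2 4 5]. Elementwise product with the kernel and sum: 5·-1 + 2·-1 + 5·-1 + 5·3 + 2·-1 + 4·1 + 5·-1.

0 0 -7 1 2
1 3 -15 1 1
3 -10 -11 -6 2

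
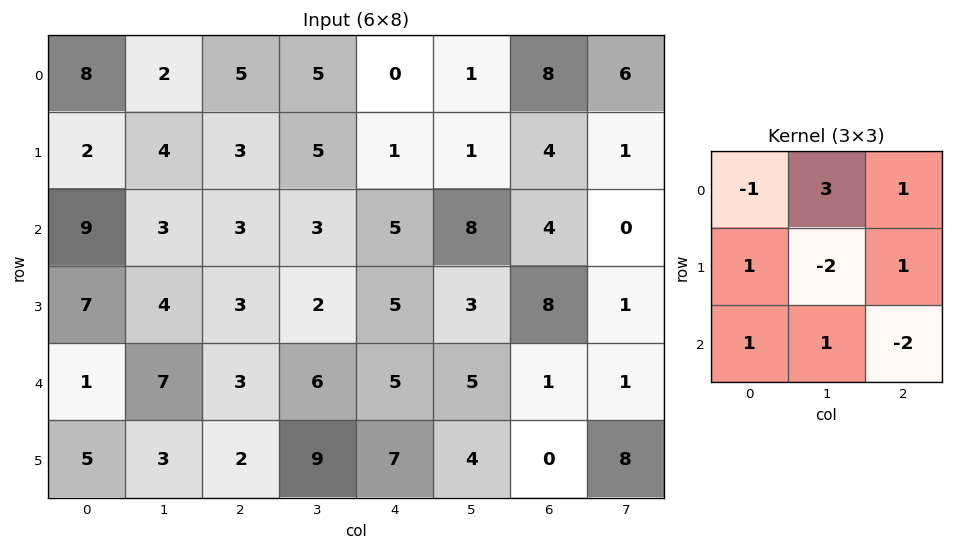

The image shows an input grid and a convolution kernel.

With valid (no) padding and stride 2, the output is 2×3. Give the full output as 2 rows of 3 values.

Output[0,0]: The receptive field on the input at this output position is [8 2 5 / 2 4 3 / 9 3 3]. Elementwise product with the kernel and sum: 8·-1 + 2·3 + 5·1 + 2·1 + 4·-2 + 3·1 + 9·1 + 3·1 + 3·-2.

6 0 19
7 14 38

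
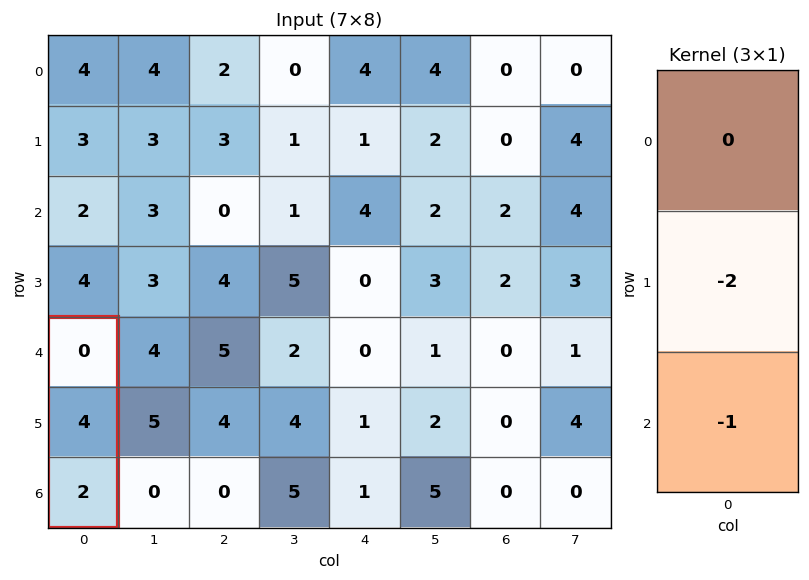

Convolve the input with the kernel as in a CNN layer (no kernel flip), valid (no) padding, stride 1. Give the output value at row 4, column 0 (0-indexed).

The receptive field on the input at this output position is [0 / 4 / 2]. Elementwise product with the kernel and sum: 4·-2 + 2·-1.

-10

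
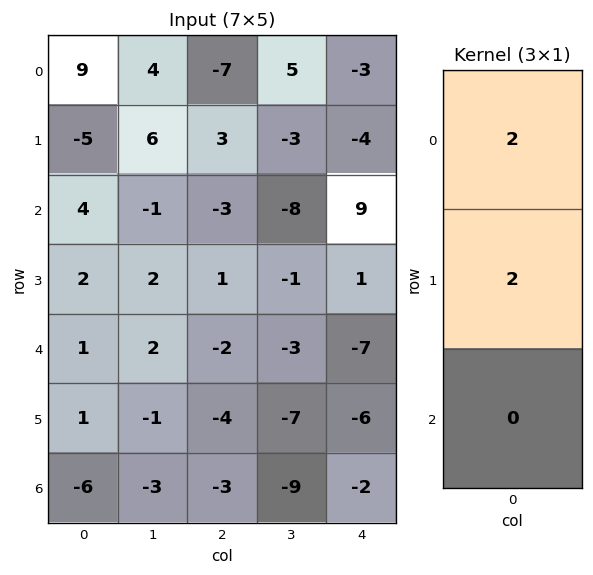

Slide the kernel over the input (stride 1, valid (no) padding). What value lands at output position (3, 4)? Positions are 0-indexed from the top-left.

-12

The receptive field on the input at this output position is [1 / -7 / -6]. Elementwise product with the kernel and sum: 1·2 + -7·2.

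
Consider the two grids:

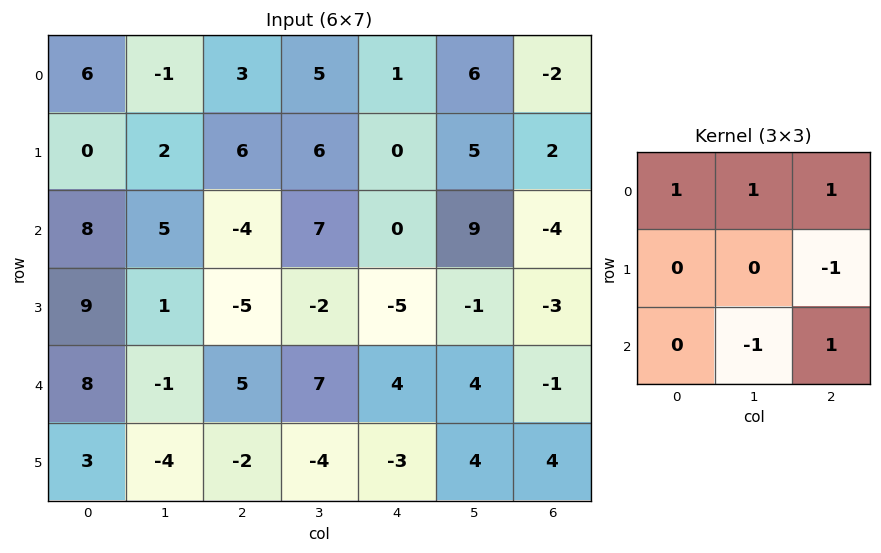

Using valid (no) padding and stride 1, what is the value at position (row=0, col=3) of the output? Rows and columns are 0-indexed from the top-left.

16

The receptive field on the input at this output position is [5 1 6 / 6 0 5 / 7 0 9]. Elementwise product with the kernel and sum: 5·1 + 1·1 + 6·1 + 5·-1 + 0·-1 + 9·1.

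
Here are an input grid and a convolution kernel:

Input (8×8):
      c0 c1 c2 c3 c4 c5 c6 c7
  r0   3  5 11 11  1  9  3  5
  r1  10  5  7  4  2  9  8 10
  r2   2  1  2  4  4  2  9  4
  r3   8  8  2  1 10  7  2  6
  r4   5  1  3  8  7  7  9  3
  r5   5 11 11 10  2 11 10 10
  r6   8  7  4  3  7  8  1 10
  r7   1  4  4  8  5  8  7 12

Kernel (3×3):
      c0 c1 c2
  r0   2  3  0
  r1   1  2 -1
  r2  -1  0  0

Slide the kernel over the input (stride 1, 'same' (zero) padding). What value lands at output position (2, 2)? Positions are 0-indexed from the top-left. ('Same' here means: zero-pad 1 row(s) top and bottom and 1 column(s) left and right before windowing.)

24

The receptive field on the zero-padded input at this output position is [5 7 4 / 1 2 4 / 8 2 1]. Elementwise product with the kernel and sum: 5·2 + 7·3 + 1·1 + 2·2 + 4·-1 + 8·-1.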